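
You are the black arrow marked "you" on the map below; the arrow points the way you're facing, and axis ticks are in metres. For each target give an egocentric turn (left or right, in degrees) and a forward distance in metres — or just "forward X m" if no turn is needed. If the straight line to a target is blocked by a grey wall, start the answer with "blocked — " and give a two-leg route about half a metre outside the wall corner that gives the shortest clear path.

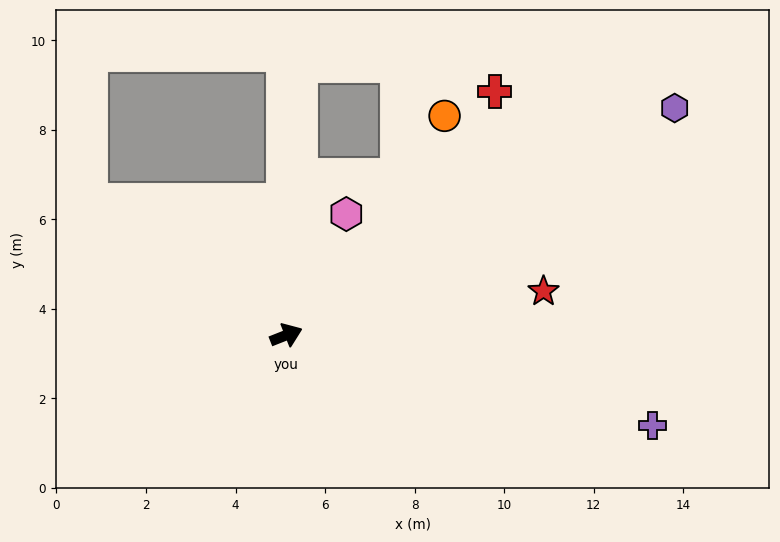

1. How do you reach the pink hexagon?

turn left 42°, forward 3.0 m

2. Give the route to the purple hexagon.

turn left 9°, forward 10.1 m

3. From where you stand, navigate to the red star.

turn right 12°, forward 5.8 m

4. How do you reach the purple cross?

turn right 35°, forward 8.4 m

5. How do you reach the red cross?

turn left 28°, forward 7.2 m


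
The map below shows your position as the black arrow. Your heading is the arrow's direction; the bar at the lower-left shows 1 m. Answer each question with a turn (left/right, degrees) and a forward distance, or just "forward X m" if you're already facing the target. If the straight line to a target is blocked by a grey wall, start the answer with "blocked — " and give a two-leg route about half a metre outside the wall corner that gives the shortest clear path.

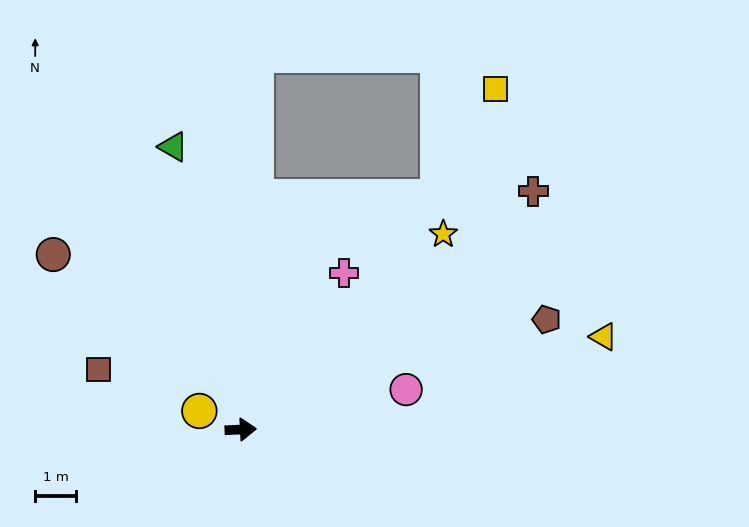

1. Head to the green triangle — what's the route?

turn left 101°, forward 7.1 m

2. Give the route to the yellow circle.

turn left 153°, forward 1.1 m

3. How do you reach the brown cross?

turn left 36°, forward 9.2 m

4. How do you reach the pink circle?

turn left 11°, forward 4.2 m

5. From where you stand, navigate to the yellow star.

turn left 41°, forward 6.9 m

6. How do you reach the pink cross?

turn left 54°, forward 4.6 m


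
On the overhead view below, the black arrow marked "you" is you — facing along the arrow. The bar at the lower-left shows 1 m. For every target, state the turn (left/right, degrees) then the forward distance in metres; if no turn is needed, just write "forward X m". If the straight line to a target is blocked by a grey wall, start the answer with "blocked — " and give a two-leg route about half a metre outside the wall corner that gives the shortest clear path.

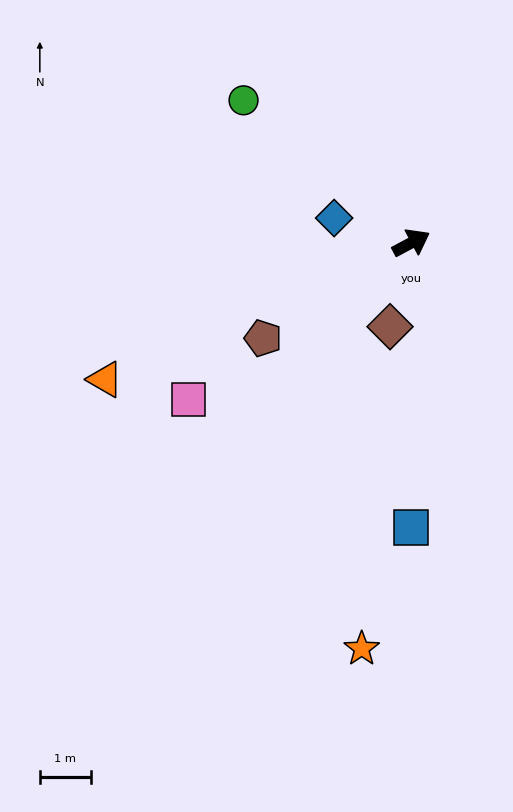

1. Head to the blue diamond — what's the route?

turn left 134°, forward 1.6 m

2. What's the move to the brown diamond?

turn right 132°, forward 1.7 m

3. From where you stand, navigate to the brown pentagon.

turn right 175°, forward 3.5 m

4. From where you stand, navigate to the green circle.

turn left 112°, forward 4.3 m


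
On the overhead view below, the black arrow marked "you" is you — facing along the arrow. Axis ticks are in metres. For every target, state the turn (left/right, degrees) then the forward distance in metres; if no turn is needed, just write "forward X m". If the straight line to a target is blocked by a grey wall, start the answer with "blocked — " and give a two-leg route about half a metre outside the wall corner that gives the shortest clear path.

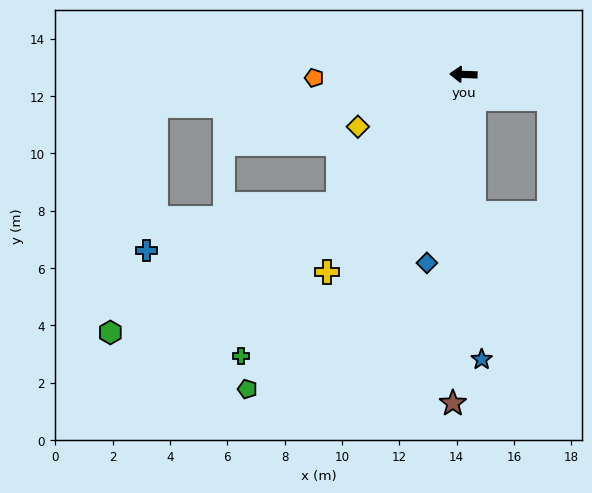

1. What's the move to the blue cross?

blocked — turn left 48°, forward 6.3 m, then turn right 32°, forward 6.9 m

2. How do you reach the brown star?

turn left 90°, forward 11.5 m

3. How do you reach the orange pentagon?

turn left 3°, forward 5.2 m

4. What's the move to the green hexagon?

blocked — turn left 48°, forward 6.3 m, then turn right 16°, forward 9.1 m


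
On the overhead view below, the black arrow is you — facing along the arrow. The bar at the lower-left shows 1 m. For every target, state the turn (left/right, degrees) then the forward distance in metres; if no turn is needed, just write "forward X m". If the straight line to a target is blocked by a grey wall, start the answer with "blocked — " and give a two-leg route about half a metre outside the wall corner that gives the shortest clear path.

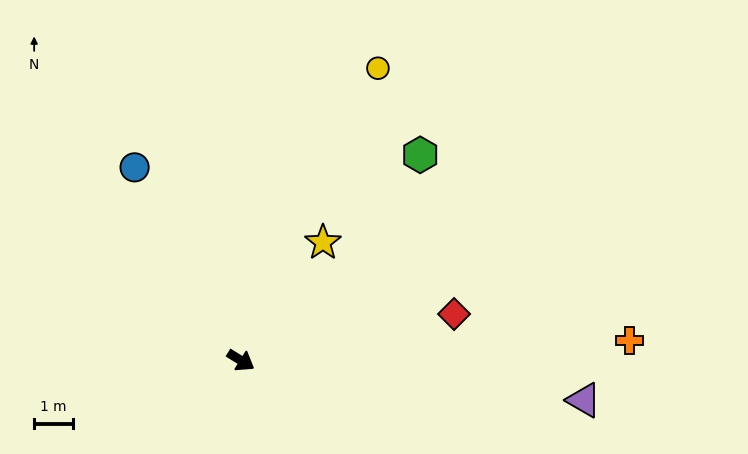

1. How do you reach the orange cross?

turn left 35°, forward 10.1 m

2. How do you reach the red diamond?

turn left 44°, forward 5.7 m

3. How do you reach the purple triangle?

turn left 25°, forward 9.0 m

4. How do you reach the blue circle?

turn left 151°, forward 5.7 m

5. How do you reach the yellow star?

turn left 87°, forward 3.7 m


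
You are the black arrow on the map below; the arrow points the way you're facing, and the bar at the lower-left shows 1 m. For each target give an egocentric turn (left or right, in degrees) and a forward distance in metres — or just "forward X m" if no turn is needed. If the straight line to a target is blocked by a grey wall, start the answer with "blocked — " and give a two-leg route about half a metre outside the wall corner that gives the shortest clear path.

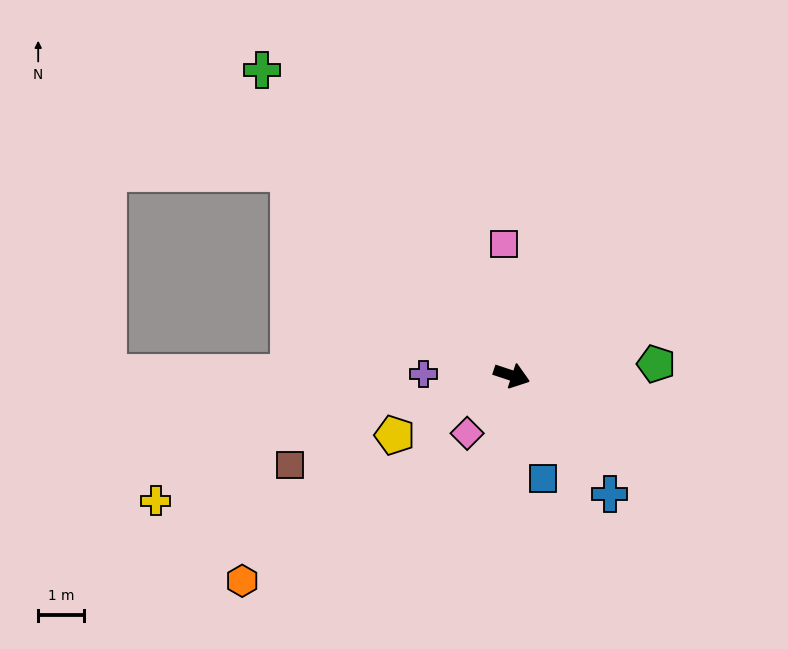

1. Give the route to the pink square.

turn left 112°, forward 2.9 m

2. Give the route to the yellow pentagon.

turn right 135°, forward 2.9 m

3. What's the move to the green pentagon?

turn left 23°, forward 3.2 m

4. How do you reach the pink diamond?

turn right 109°, forward 1.6 m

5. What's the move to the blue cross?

turn right 32°, forward 3.4 m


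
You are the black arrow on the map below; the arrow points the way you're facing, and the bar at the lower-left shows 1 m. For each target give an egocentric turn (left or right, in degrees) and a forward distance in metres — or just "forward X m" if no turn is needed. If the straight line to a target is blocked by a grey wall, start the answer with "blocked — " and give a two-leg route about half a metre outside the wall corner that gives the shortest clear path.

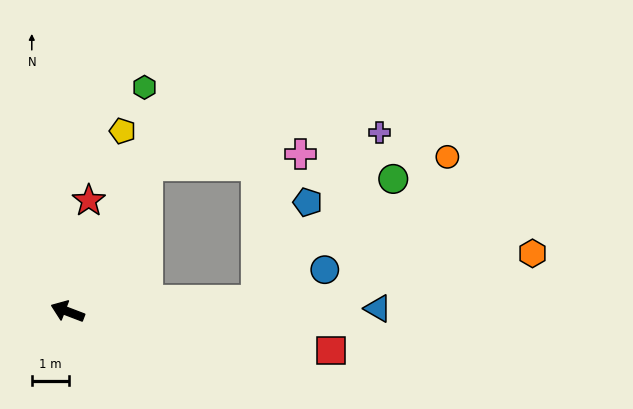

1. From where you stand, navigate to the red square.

turn right 167°, forward 7.1 m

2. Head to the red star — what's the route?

turn right 80°, forward 3.0 m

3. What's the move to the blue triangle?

turn right 158°, forward 8.3 m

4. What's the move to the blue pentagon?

blocked — turn right 156°, forward 5.0 m, then turn left 59°, forward 2.9 m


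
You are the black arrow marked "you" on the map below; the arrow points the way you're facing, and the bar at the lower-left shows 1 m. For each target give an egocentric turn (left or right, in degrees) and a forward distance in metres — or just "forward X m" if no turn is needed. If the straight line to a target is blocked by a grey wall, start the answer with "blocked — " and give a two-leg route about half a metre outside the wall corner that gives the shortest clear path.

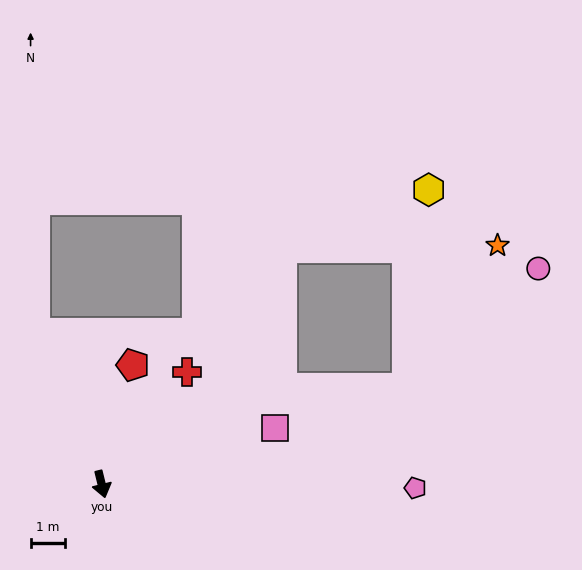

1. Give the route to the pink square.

turn left 94°, forward 5.2 m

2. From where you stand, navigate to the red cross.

turn left 129°, forward 4.1 m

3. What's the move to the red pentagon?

turn left 152°, forward 3.5 m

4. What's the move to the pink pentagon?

turn left 76°, forward 9.0 m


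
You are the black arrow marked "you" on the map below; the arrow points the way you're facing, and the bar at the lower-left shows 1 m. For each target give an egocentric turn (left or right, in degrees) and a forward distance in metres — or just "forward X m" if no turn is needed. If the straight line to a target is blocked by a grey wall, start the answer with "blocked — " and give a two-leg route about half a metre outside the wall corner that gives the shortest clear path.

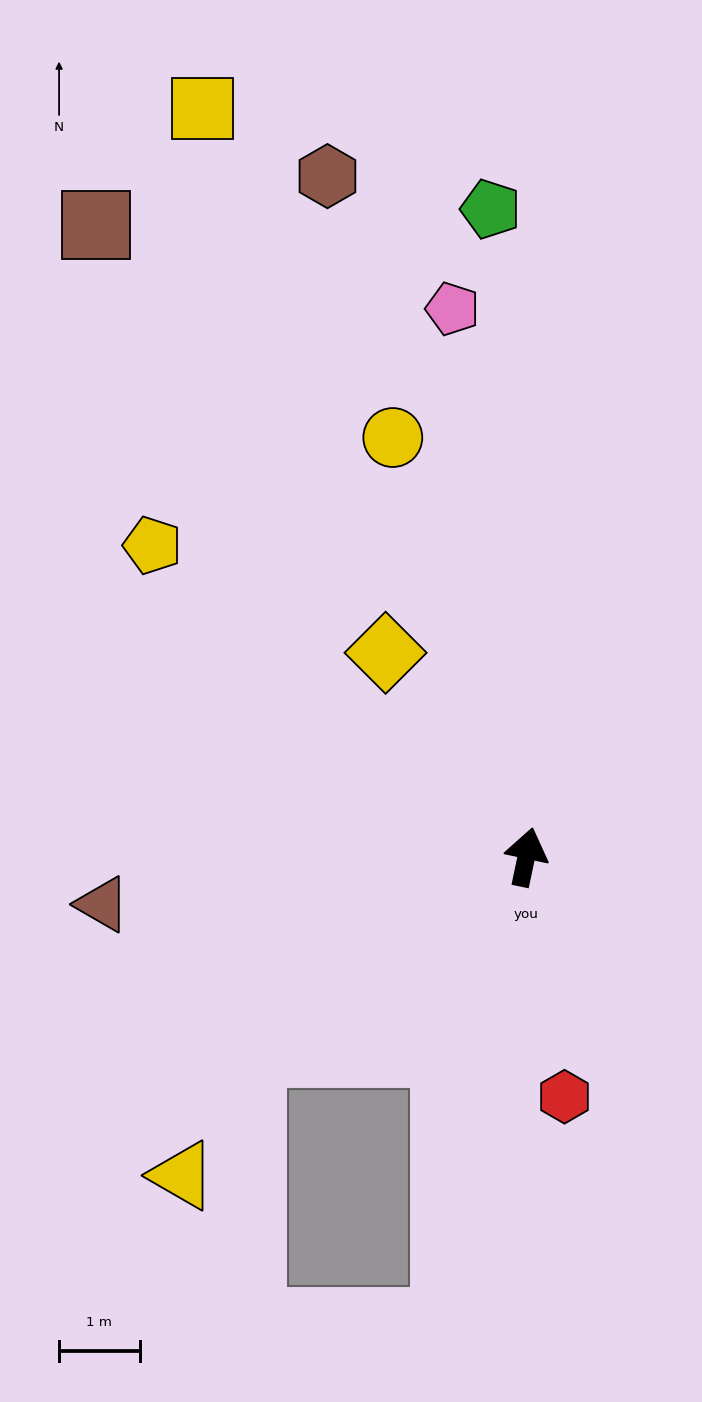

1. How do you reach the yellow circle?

turn left 30°, forward 5.5 m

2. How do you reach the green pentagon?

turn left 15°, forward 8.1 m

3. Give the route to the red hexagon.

turn right 159°, forward 3.0 m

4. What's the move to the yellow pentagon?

turn left 62°, forward 6.0 m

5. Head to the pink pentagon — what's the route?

turn left 20°, forward 6.9 m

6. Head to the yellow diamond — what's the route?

turn left 46°, forward 3.1 m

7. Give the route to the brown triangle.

turn left 108°, forward 5.3 m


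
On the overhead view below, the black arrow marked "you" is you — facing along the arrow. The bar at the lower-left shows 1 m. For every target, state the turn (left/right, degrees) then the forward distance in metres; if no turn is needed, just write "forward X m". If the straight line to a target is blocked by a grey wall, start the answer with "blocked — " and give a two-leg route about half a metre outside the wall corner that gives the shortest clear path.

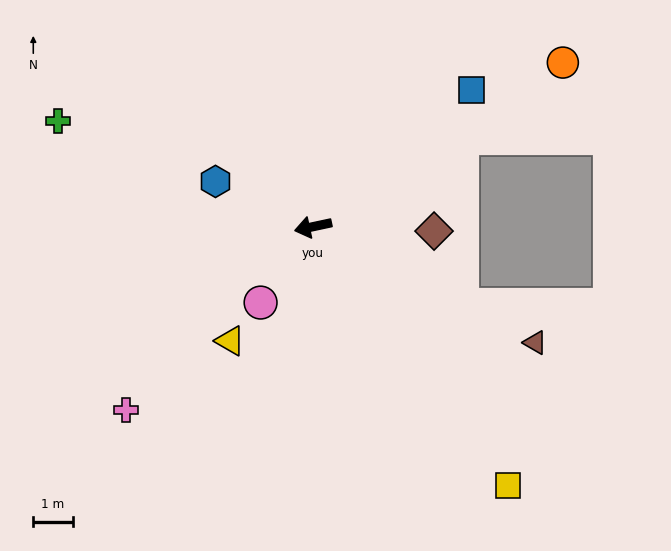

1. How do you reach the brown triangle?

turn left 140°, forward 6.3 m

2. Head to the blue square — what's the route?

turn right 151°, forward 5.3 m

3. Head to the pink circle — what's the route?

turn left 43°, forward 2.3 m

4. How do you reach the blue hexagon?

turn right 37°, forward 2.7 m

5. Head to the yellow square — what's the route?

turn left 115°, forward 8.2 m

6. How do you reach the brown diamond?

turn left 166°, forward 3.1 m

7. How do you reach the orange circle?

turn right 159°, forward 7.6 m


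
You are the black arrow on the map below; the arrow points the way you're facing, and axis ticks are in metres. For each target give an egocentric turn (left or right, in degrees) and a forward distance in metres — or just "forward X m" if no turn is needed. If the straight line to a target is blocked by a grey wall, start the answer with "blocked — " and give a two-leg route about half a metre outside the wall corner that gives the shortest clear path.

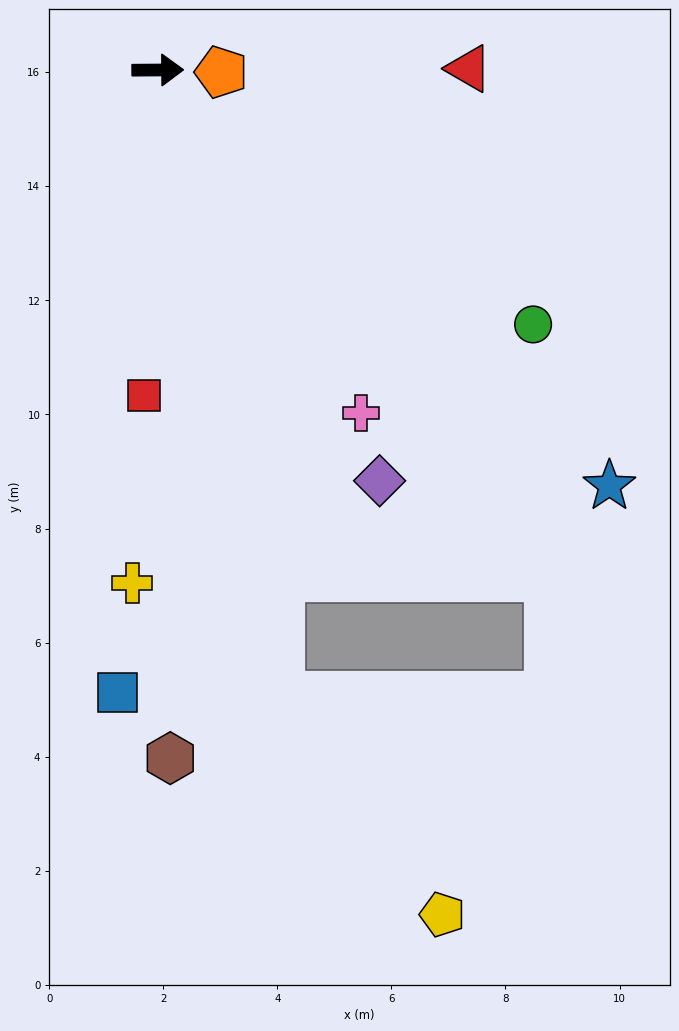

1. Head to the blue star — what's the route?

turn right 43°, forward 10.8 m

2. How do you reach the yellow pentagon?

blocked — turn right 79°, forward 11.2 m, then turn left 25°, forward 4.8 m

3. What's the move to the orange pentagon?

turn right 2°, forward 1.1 m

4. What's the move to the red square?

turn right 93°, forward 5.7 m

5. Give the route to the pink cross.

turn right 60°, forward 7.0 m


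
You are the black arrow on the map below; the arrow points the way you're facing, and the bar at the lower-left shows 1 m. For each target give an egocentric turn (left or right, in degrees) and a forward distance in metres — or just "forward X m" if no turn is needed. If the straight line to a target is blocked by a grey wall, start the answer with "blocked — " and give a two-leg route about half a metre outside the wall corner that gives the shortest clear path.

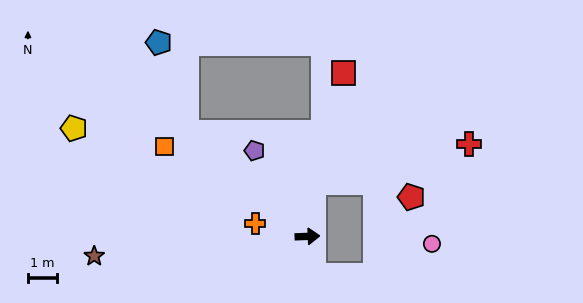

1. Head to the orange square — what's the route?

turn left 146°, forward 5.7 m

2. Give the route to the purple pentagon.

turn left 119°, forward 3.4 m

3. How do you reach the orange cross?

turn left 164°, forward 1.8 m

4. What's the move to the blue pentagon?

blocked — turn left 137°, forward 5.4 m, then turn right 32°, forward 3.2 m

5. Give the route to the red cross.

blocked — turn left 81°, forward 1.8 m, then turn right 69°, forward 5.4 m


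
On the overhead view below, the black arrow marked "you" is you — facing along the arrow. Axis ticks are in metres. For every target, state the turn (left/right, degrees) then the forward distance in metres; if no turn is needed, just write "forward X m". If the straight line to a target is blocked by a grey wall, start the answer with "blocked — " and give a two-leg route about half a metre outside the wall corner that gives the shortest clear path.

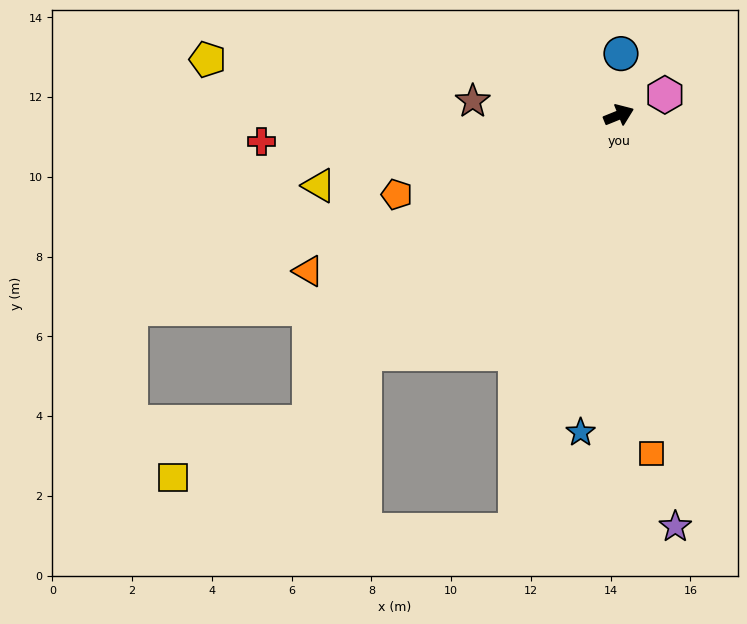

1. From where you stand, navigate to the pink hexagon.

forward 1.3 m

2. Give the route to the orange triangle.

turn right 175°, forward 8.7 m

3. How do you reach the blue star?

turn right 119°, forward 8.0 m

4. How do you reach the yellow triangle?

turn left 171°, forward 7.7 m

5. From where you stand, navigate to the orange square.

turn right 107°, forward 8.5 m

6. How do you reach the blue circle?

turn left 66°, forward 1.5 m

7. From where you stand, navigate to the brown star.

turn left 153°, forward 3.7 m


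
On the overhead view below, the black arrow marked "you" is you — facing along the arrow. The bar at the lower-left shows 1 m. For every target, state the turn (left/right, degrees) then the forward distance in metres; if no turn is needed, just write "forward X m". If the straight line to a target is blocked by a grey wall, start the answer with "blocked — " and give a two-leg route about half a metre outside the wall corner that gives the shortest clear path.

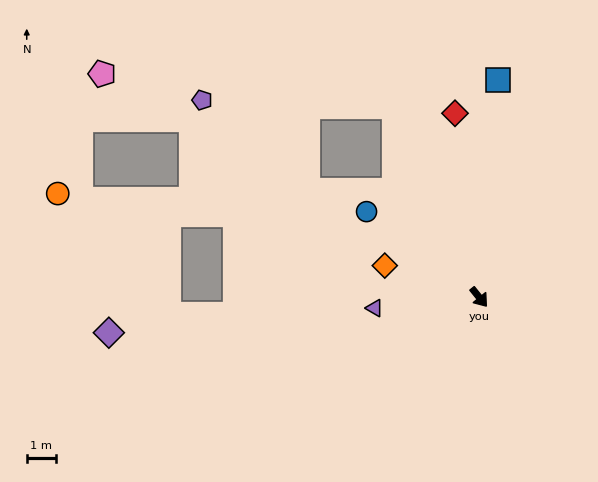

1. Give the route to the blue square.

turn left 136°, forward 7.4 m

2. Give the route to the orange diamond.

turn right 147°, forward 3.4 m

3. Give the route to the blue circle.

turn right 166°, forward 4.8 m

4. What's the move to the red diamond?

turn left 149°, forward 6.3 m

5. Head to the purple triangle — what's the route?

turn right 123°, forward 3.6 m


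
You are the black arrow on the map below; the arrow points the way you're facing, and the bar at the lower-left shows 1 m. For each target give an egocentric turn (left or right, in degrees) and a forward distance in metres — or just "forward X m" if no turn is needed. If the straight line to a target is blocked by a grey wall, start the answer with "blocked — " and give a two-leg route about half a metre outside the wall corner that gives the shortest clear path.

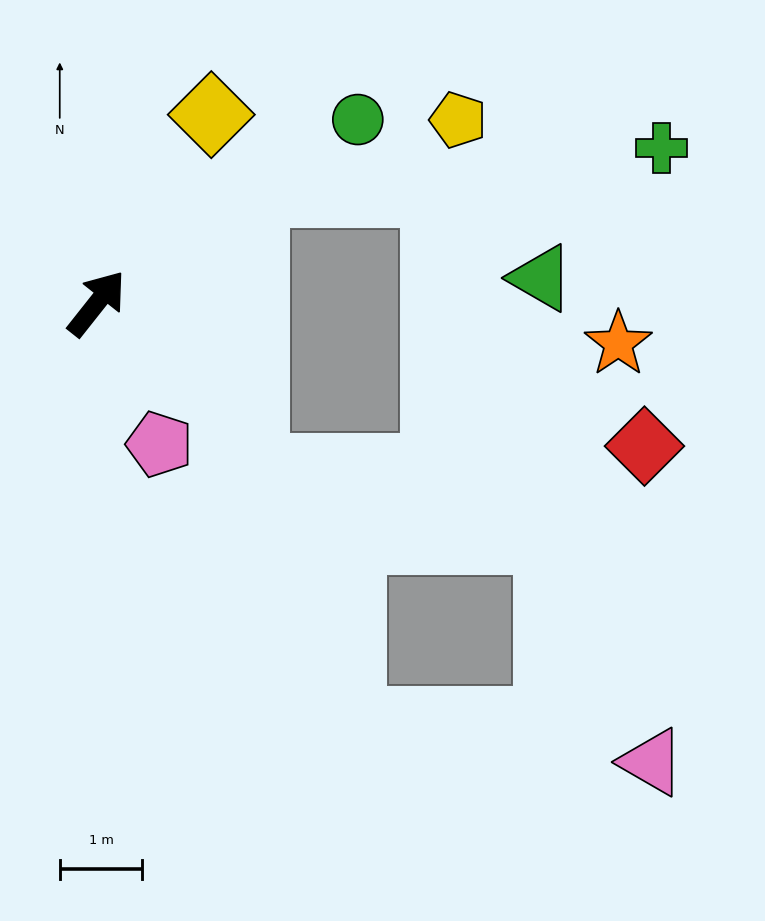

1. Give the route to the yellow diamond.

turn left 7°, forward 2.7 m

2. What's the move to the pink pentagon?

turn right 118°, forward 1.9 m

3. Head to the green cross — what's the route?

blocked — turn right 16°, forward 2.3 m, then turn right 29°, forward 5.0 m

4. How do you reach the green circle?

turn right 16°, forward 3.9 m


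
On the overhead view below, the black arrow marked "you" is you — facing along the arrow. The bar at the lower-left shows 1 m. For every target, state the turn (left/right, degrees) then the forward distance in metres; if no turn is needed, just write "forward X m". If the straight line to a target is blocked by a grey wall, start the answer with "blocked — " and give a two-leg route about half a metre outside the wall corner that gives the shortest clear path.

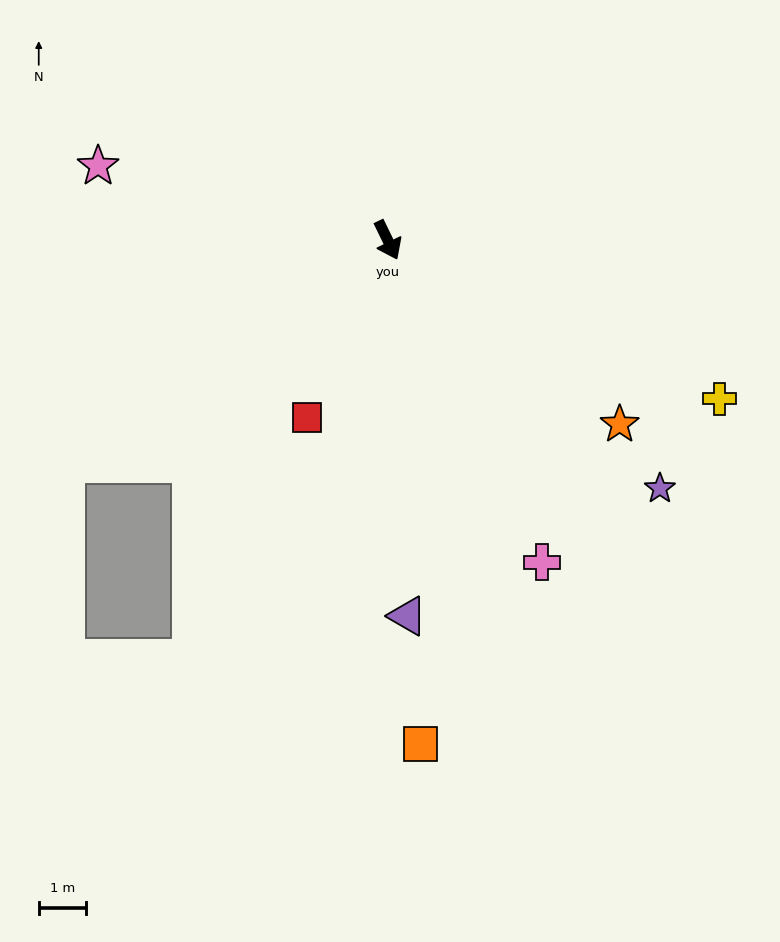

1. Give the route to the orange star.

turn left 26°, forward 6.3 m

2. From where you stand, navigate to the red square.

turn right 50°, forward 4.1 m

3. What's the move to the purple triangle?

turn right 23°, forward 8.0 m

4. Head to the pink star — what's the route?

turn right 130°, forward 6.3 m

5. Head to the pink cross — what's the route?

forward 7.6 m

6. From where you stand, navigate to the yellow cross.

turn left 39°, forward 7.8 m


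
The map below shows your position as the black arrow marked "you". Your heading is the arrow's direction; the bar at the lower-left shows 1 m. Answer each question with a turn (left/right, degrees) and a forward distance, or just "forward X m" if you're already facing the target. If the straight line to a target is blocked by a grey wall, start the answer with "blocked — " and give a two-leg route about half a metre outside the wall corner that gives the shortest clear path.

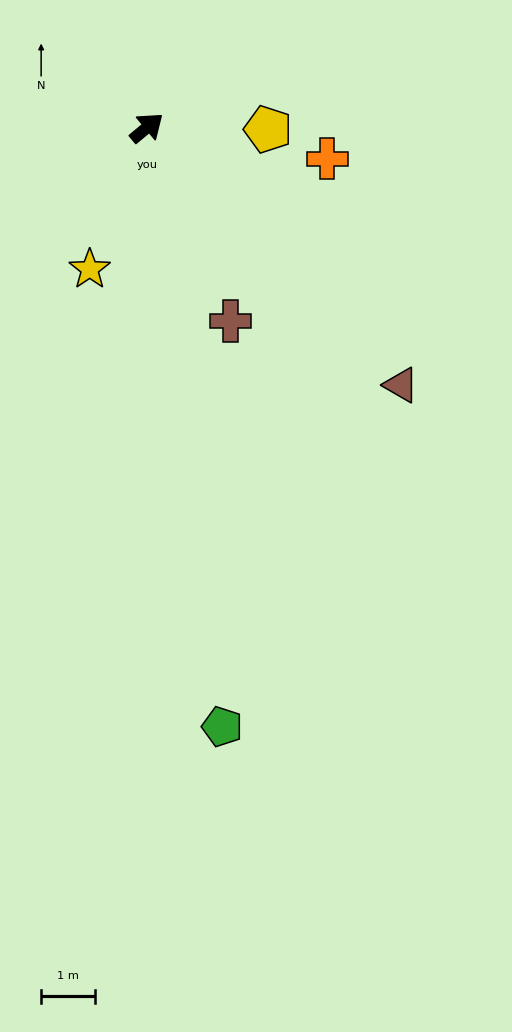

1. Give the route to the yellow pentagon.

turn right 41°, forward 2.3 m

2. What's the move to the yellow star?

turn right 152°, forward 2.9 m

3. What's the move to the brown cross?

turn right 106°, forward 3.9 m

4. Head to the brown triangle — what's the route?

turn right 85°, forward 6.8 m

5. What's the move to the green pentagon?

turn right 123°, forward 11.3 m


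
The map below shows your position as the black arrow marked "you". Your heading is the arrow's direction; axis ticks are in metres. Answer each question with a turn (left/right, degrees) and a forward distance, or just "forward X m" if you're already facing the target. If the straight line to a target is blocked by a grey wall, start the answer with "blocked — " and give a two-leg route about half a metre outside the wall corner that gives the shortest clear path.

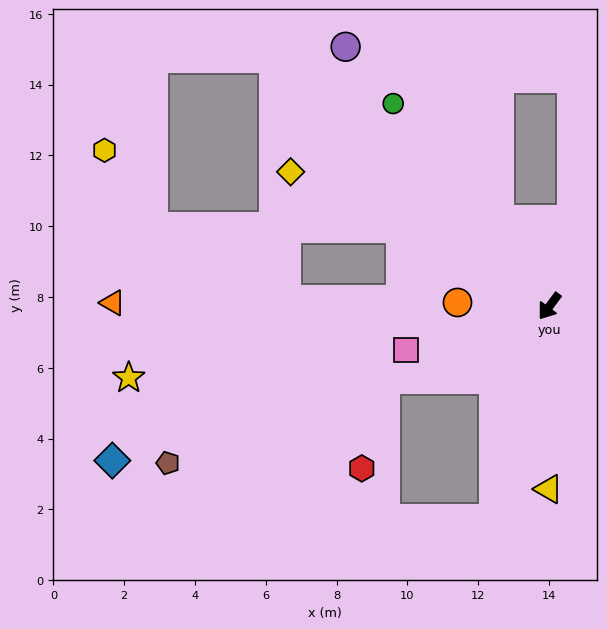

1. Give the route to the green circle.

turn right 106°, forward 7.2 m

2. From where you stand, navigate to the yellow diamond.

turn right 81°, forward 8.2 m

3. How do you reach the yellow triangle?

turn left 36°, forward 5.2 m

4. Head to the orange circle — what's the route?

turn right 56°, forward 2.6 m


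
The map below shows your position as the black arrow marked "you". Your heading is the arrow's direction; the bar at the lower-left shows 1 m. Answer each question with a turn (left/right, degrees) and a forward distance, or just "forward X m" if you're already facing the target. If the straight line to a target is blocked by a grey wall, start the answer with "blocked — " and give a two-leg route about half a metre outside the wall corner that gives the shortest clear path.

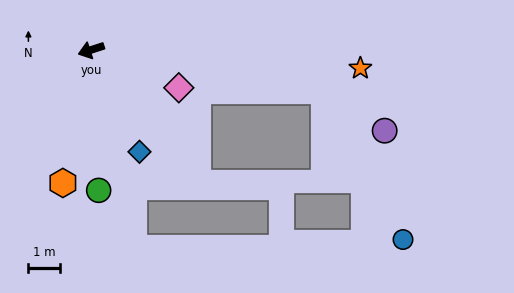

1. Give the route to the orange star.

turn left 158°, forward 8.5 m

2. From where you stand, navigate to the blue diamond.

turn left 97°, forward 3.5 m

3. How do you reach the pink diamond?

turn left 139°, forward 3.0 m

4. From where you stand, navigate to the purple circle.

blocked — turn left 152°, forward 7.4 m, then turn right 23°, forward 2.3 m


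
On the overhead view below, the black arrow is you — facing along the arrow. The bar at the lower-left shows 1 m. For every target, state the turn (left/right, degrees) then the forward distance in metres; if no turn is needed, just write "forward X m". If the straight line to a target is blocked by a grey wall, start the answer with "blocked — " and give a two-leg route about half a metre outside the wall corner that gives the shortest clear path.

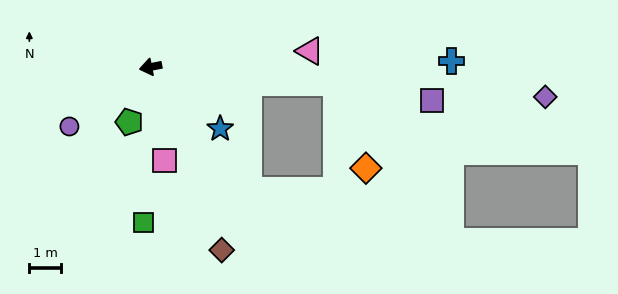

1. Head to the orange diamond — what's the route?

blocked — turn left 164°, forward 5.9 m, then turn right 66°, forward 2.9 m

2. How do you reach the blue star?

turn left 127°, forward 2.9 m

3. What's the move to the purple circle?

turn left 25°, forward 3.2 m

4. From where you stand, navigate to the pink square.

turn left 87°, forward 3.0 m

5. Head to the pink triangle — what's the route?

turn left 175°, forward 5.1 m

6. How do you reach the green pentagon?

turn left 58°, forward 1.9 m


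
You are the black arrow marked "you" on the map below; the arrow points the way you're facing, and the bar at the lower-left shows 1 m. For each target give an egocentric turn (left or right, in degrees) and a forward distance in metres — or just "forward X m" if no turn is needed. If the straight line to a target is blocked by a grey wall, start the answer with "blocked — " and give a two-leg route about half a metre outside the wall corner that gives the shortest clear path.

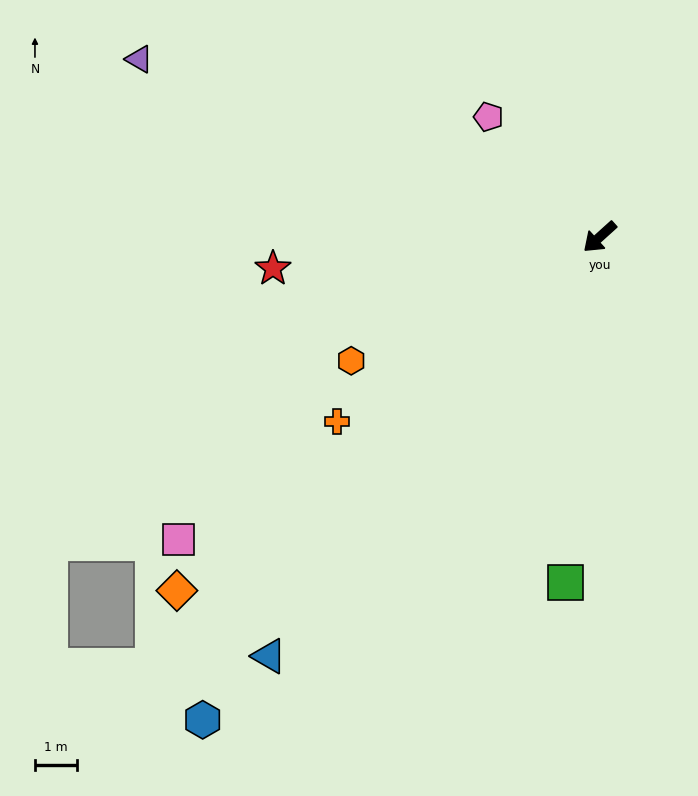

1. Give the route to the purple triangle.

turn right 63°, forward 11.8 m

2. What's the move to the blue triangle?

turn left 10°, forward 12.7 m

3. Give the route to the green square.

turn left 42°, forward 8.3 m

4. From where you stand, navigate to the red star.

turn right 37°, forward 7.8 m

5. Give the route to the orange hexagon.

turn right 16°, forward 6.6 m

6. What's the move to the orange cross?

turn right 7°, forward 7.6 m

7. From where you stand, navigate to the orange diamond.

turn right 2°, forward 13.1 m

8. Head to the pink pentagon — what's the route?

turn right 89°, forward 3.9 m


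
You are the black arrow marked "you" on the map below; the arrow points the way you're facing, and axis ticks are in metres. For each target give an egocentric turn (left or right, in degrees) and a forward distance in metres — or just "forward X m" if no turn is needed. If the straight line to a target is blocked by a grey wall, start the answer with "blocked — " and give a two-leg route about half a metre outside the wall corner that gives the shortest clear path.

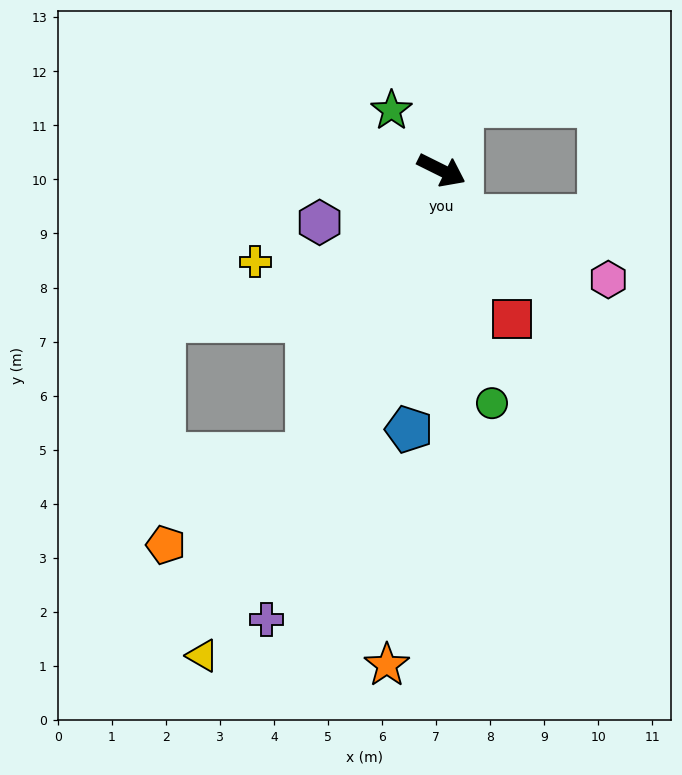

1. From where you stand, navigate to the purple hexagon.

turn right 130°, forward 2.5 m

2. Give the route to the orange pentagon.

blocked — turn right 89°, forward 5.8 m, then turn right 33°, forward 3.1 m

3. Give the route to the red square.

turn right 38°, forward 3.0 m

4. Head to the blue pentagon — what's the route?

turn right 71°, forward 4.8 m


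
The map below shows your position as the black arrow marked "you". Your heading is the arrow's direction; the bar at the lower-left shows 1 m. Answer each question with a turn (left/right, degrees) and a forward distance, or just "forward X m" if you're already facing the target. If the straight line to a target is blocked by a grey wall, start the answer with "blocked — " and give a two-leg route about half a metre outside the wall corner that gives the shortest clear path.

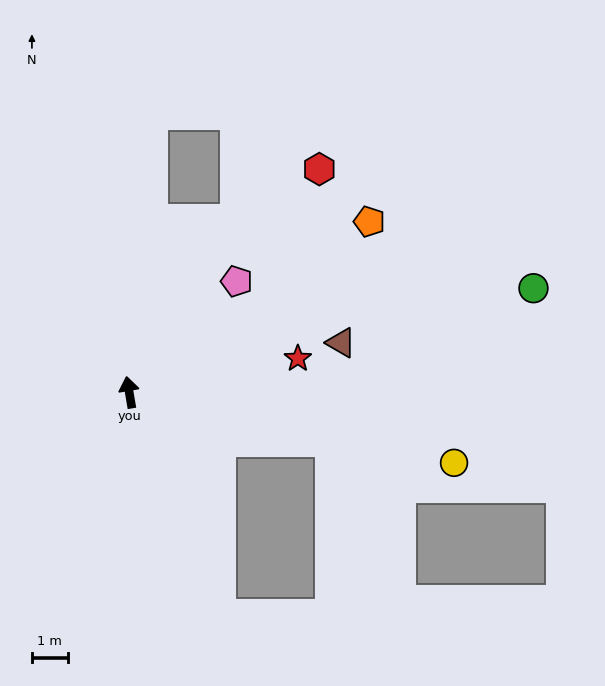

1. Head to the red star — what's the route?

turn right 88°, forward 4.8 m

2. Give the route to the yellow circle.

turn right 112°, forward 9.2 m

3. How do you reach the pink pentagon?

turn right 54°, forward 4.3 m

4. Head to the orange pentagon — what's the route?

turn right 64°, forward 8.2 m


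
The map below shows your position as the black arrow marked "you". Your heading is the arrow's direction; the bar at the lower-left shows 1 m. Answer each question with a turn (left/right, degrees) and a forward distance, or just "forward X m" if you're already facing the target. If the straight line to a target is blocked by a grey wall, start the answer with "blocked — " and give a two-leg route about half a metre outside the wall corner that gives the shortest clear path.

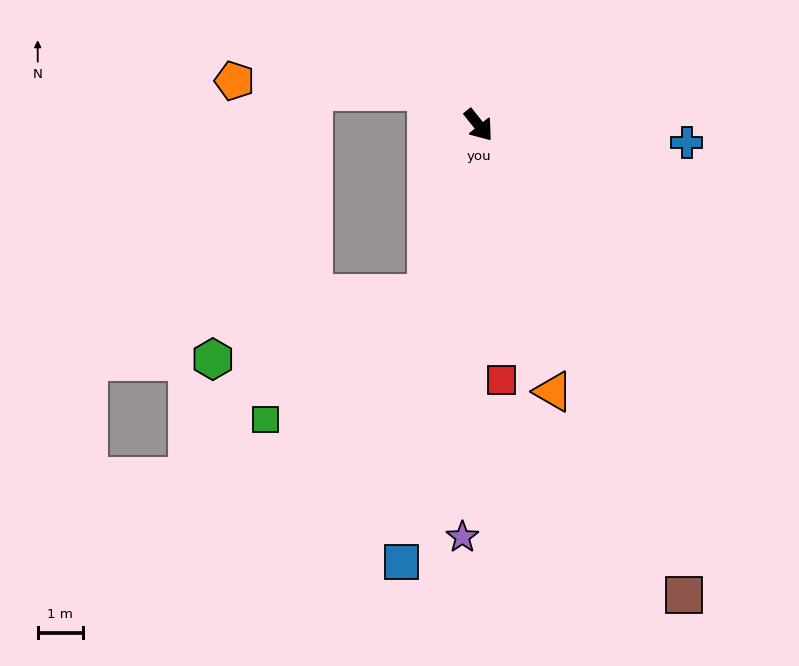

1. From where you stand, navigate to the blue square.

turn right 49°, forward 9.8 m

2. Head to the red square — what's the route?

turn right 34°, forward 5.7 m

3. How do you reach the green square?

blocked — turn right 56°, forward 3.9 m, then turn right 35°, forward 4.5 m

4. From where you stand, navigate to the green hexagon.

blocked — turn right 56°, forward 3.9 m, then turn right 55°, forward 5.0 m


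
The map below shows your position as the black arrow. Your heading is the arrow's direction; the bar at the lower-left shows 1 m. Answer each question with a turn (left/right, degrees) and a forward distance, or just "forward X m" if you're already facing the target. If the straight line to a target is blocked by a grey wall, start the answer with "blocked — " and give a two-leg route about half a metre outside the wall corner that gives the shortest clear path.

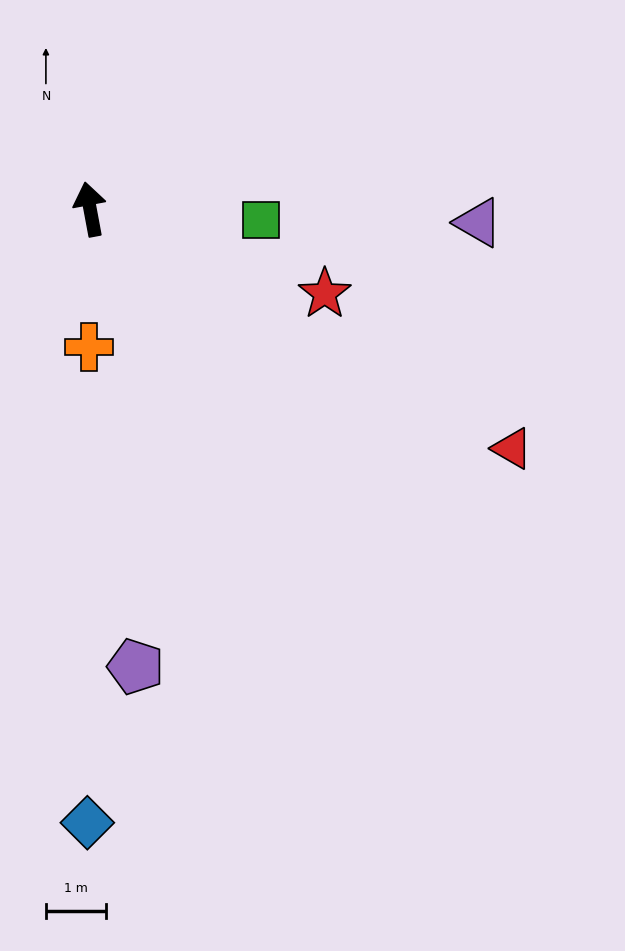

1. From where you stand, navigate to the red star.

turn right 120°, forward 4.2 m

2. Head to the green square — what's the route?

turn right 104°, forward 2.9 m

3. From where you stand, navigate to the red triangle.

turn right 130°, forward 8.1 m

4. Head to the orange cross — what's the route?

turn left 169°, forward 2.3 m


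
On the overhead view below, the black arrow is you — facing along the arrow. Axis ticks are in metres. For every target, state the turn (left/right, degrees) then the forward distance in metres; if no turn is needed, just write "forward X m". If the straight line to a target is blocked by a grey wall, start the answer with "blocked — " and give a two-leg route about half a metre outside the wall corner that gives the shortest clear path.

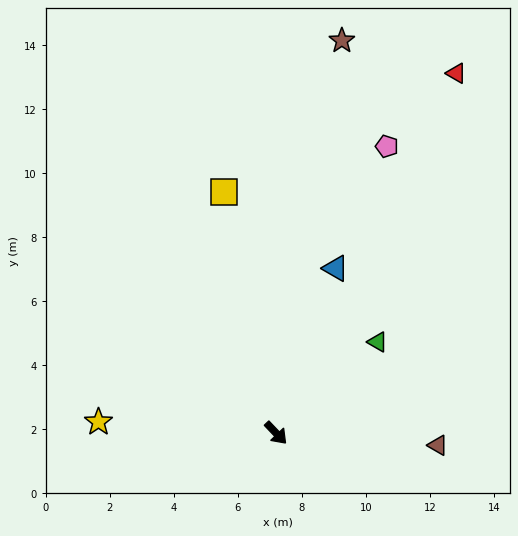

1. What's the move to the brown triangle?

turn left 42°, forward 5.1 m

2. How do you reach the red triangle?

turn left 110°, forward 12.6 m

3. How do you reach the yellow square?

turn left 149°, forward 7.7 m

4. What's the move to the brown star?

turn left 127°, forward 12.4 m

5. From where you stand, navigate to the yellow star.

turn right 137°, forward 5.6 m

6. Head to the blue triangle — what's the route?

turn left 117°, forward 5.5 m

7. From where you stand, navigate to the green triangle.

turn left 88°, forward 4.3 m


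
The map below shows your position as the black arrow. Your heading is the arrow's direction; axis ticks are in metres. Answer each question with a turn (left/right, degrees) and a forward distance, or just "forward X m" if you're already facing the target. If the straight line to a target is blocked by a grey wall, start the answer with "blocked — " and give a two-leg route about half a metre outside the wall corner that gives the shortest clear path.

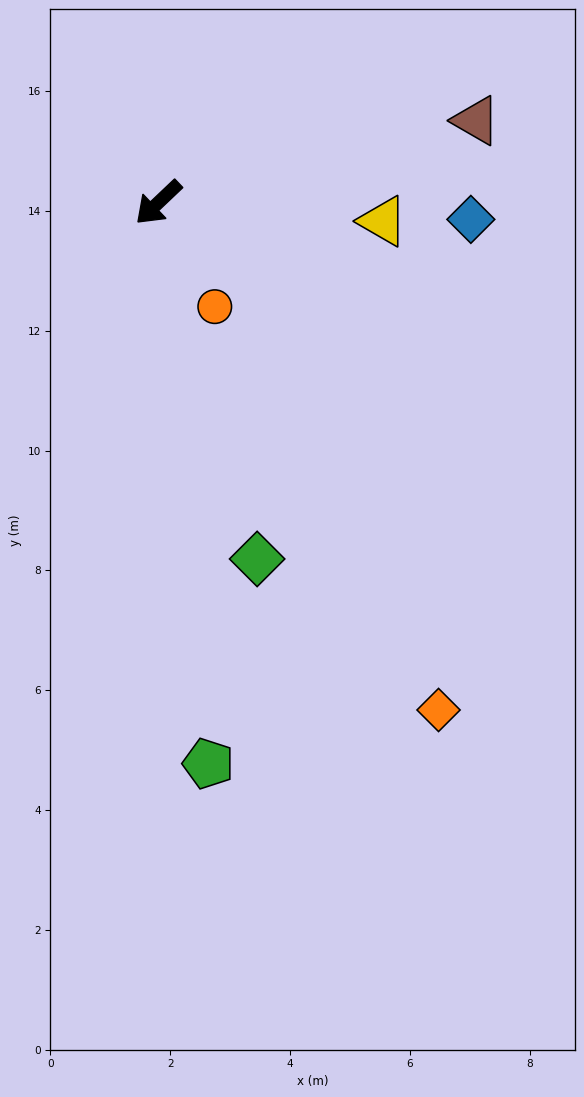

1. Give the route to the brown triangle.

turn left 151°, forward 5.5 m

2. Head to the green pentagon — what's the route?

turn left 52°, forward 9.4 m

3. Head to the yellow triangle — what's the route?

turn left 132°, forward 3.8 m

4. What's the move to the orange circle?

turn left 75°, forward 2.0 m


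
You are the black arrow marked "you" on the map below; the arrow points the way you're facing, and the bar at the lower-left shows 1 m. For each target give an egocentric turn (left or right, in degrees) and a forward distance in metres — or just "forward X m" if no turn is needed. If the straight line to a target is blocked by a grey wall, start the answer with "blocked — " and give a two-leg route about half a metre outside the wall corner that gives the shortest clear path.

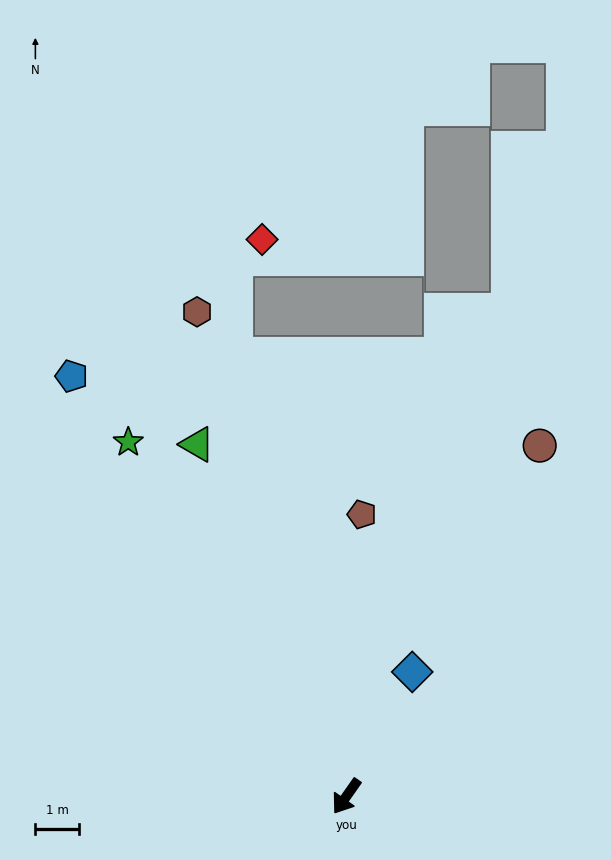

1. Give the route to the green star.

turn right 113°, forward 9.6 m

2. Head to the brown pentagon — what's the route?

turn right 148°, forward 6.5 m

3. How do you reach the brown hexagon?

turn right 128°, forward 11.7 m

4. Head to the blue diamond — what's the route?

turn right 173°, forward 3.3 m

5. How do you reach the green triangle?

turn right 122°, forward 8.9 m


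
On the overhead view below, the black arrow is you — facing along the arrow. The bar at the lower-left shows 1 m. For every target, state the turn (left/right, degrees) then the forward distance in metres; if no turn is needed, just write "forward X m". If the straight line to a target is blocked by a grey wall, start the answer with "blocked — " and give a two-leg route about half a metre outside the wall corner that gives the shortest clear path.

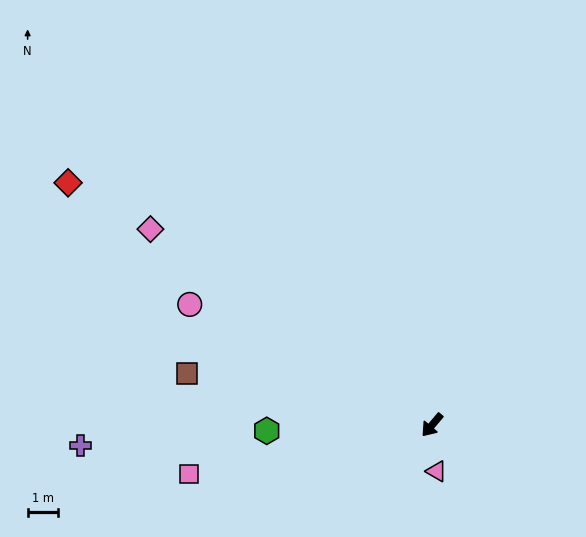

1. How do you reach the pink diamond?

turn right 85°, forward 11.2 m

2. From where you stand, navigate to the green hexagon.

turn right 48°, forward 5.4 m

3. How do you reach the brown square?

turn right 62°, forward 8.2 m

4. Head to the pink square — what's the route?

turn right 38°, forward 8.1 m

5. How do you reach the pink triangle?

turn left 46°, forward 1.5 m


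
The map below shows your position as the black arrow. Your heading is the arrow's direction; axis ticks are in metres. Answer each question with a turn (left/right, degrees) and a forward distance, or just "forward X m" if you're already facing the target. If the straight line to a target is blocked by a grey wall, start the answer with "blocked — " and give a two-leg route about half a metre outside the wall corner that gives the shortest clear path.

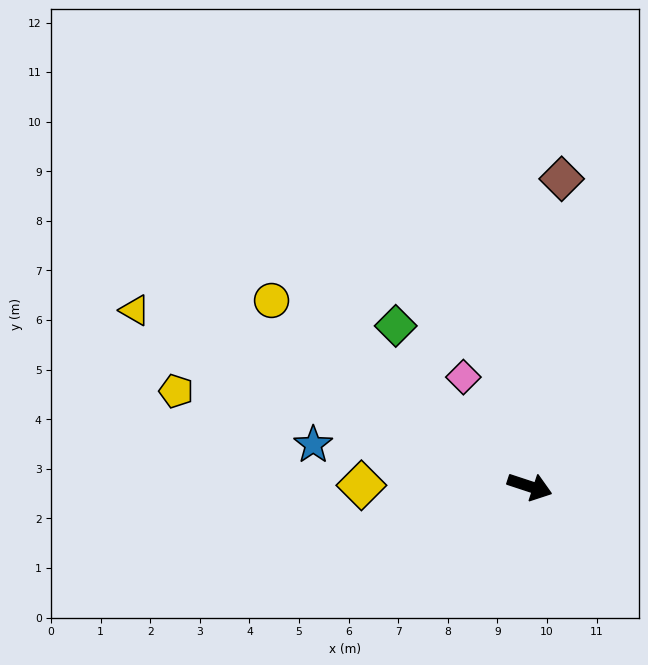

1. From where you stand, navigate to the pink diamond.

turn left 139°, forward 2.6 m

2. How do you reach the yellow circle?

turn left 162°, forward 6.4 m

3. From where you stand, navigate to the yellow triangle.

turn left 174°, forward 8.7 m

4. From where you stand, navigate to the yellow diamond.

turn right 162°, forward 3.4 m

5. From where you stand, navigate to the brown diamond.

turn left 102°, forward 6.2 m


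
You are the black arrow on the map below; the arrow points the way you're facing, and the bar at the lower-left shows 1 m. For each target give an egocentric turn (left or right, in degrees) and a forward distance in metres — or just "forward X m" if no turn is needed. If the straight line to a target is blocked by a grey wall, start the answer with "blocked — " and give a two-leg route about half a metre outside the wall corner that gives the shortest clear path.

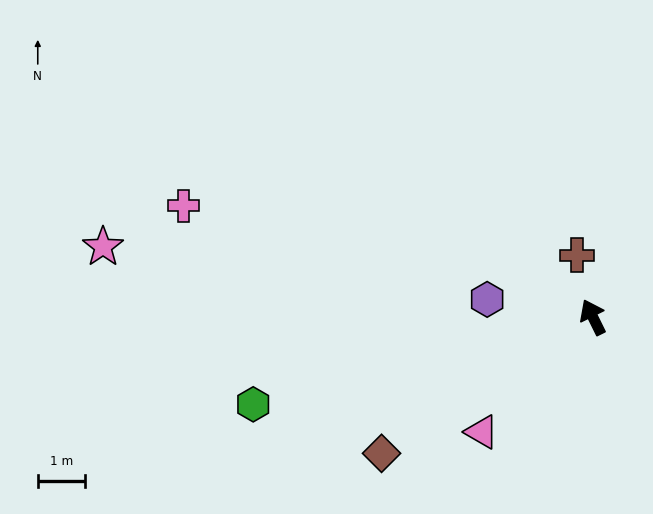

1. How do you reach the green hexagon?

turn left 78°, forward 7.5 m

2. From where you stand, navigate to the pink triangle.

turn left 110°, forward 3.4 m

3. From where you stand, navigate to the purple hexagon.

turn left 54°, forward 2.3 m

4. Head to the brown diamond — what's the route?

turn left 97°, forward 5.4 m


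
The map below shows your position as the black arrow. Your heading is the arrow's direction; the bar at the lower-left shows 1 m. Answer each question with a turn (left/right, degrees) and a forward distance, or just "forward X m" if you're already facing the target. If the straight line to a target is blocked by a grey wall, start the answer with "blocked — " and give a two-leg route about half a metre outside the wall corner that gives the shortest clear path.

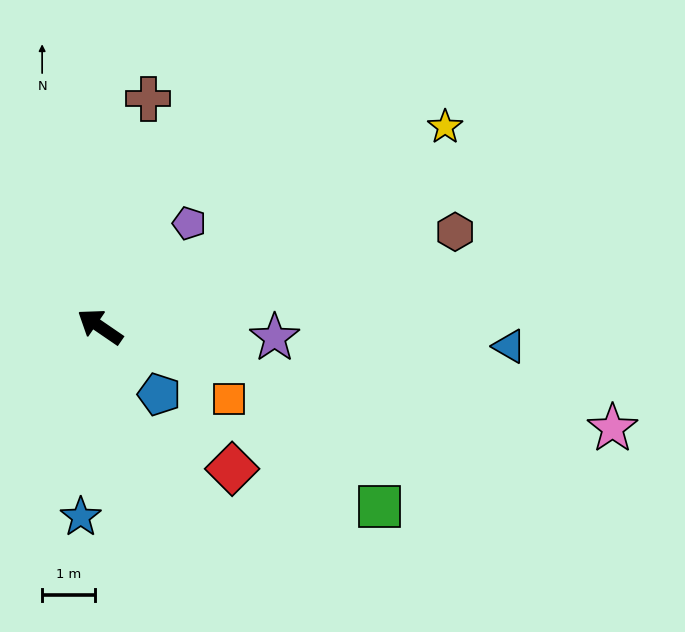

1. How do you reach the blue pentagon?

turn left 166°, forward 1.7 m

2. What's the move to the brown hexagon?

turn right 131°, forward 6.9 m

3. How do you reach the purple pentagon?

turn right 96°, forward 2.6 m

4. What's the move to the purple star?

turn right 149°, forward 3.3 m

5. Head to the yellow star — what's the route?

turn right 116°, forward 7.5 m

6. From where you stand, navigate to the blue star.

turn left 119°, forward 3.6 m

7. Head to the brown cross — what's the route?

turn right 68°, forward 4.4 m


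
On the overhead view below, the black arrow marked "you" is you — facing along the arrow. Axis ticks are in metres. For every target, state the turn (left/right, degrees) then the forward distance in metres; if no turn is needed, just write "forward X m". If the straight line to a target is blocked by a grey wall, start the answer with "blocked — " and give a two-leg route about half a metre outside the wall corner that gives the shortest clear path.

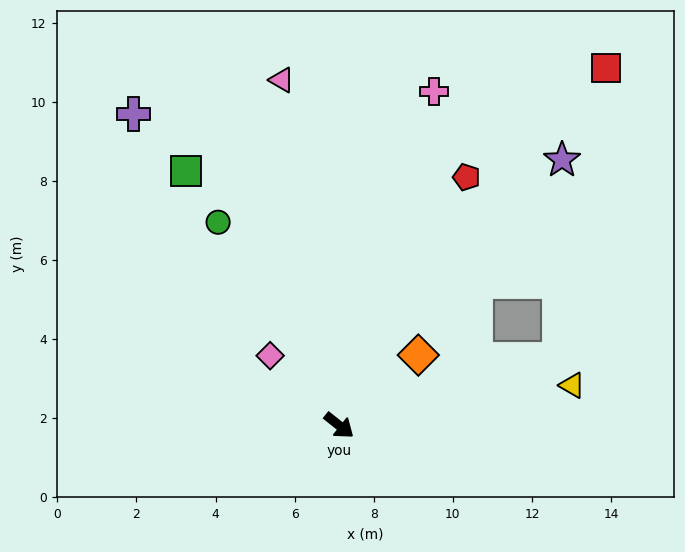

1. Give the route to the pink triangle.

turn left 138°, forward 8.9 m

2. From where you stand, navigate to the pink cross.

turn left 113°, forward 8.8 m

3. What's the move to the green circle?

turn left 159°, forward 6.0 m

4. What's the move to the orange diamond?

turn left 80°, forward 2.7 m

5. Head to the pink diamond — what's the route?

turn left 173°, forward 2.5 m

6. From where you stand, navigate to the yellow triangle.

turn left 48°, forward 6.0 m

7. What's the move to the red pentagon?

turn left 101°, forward 7.1 m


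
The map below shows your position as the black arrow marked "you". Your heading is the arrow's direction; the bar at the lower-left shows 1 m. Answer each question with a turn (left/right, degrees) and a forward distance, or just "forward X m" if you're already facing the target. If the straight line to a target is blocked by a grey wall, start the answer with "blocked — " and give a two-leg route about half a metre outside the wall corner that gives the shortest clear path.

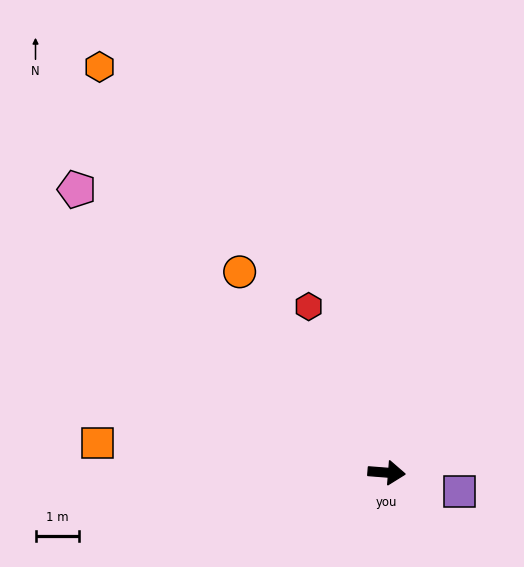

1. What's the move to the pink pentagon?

turn left 142°, forward 9.6 m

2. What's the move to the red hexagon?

turn left 120°, forward 4.2 m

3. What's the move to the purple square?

turn right 10°, forward 1.7 m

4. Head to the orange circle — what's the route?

turn left 131°, forward 5.7 m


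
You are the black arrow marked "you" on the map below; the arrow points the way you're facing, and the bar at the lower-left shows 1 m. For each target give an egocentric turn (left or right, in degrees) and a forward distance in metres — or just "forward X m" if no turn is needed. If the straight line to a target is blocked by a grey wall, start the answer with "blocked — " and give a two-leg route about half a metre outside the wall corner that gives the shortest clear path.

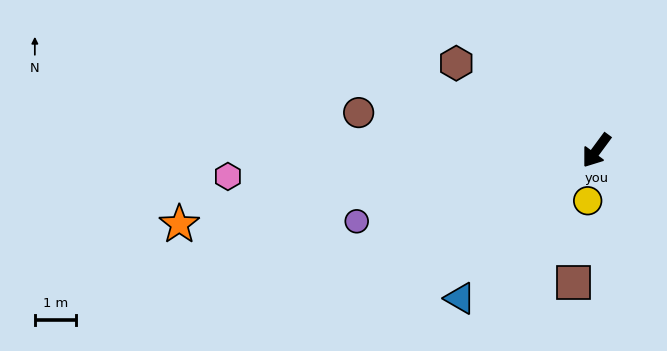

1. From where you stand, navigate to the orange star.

turn right 44°, forward 10.4 m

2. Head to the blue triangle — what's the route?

turn right 6°, forward 4.9 m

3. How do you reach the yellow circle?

turn left 27°, forward 1.3 m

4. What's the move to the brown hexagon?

turn right 85°, forward 4.0 m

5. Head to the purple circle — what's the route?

turn right 37°, forward 6.1 m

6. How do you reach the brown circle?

turn right 63°, forward 5.9 m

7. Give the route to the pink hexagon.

turn right 50°, forward 9.1 m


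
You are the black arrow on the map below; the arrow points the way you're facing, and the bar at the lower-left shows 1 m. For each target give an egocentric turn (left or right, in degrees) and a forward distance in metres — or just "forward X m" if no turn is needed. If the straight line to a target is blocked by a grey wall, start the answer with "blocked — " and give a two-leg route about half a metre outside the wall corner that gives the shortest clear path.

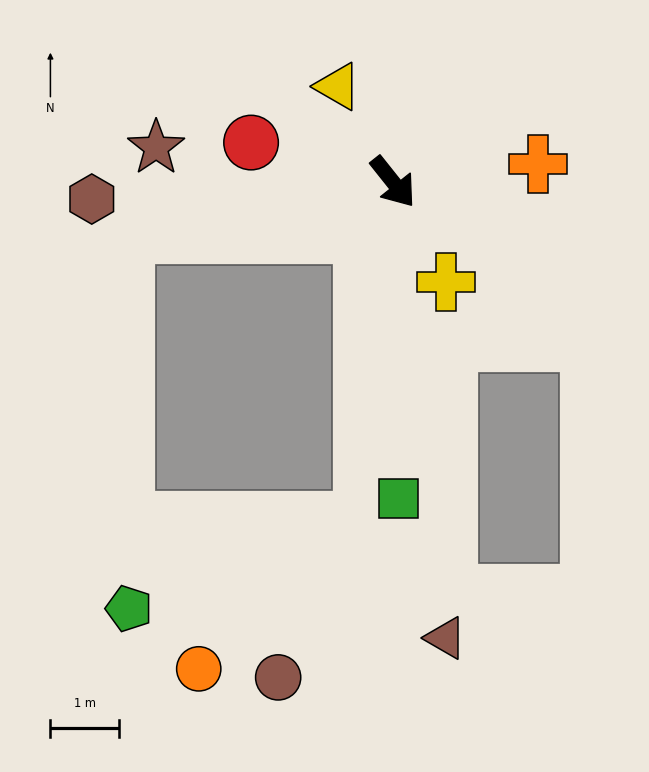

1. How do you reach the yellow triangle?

turn left 172°, forward 1.6 m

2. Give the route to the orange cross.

turn left 59°, forward 2.1 m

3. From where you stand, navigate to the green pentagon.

blocked — turn right 118°, forward 4.0 m, then turn left 80°, forward 5.4 m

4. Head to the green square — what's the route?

turn right 38°, forward 4.6 m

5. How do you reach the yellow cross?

turn right 11°, forward 1.6 m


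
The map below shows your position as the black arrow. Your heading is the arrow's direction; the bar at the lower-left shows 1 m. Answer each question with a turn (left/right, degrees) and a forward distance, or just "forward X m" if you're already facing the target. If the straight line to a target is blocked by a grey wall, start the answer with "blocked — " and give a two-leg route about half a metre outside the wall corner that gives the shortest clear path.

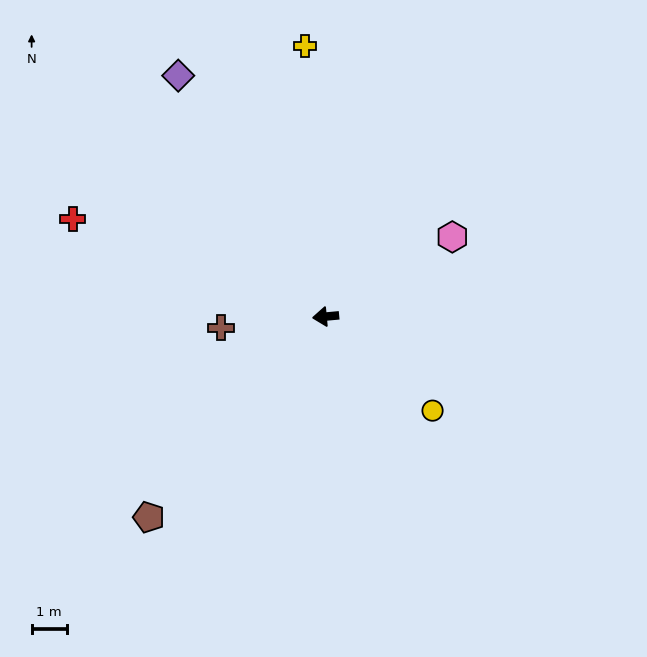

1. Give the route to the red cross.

turn right 26°, forward 7.7 m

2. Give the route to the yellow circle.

turn left 133°, forward 4.1 m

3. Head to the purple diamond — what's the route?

turn right 64°, forward 8.1 m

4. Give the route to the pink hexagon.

turn right 153°, forward 4.3 m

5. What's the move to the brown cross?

forward 3.0 m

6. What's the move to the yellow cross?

turn right 91°, forward 7.8 m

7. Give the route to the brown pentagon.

turn left 43°, forward 7.6 m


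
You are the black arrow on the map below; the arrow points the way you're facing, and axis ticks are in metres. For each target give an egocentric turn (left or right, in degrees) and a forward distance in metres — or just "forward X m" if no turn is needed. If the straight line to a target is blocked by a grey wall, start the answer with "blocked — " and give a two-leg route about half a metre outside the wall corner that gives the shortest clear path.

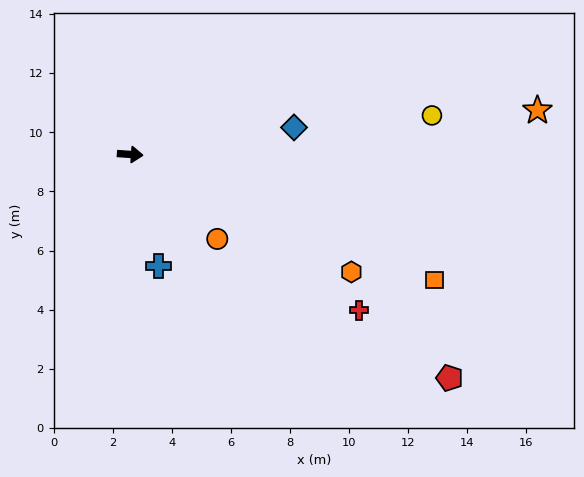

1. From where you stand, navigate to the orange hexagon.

turn right 24°, forward 8.5 m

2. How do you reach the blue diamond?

turn left 13°, forward 5.6 m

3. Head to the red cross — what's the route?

turn right 30°, forward 9.4 m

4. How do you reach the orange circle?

turn right 40°, forward 4.1 m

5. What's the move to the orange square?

turn right 19°, forward 11.1 m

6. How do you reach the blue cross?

turn right 72°, forward 3.9 m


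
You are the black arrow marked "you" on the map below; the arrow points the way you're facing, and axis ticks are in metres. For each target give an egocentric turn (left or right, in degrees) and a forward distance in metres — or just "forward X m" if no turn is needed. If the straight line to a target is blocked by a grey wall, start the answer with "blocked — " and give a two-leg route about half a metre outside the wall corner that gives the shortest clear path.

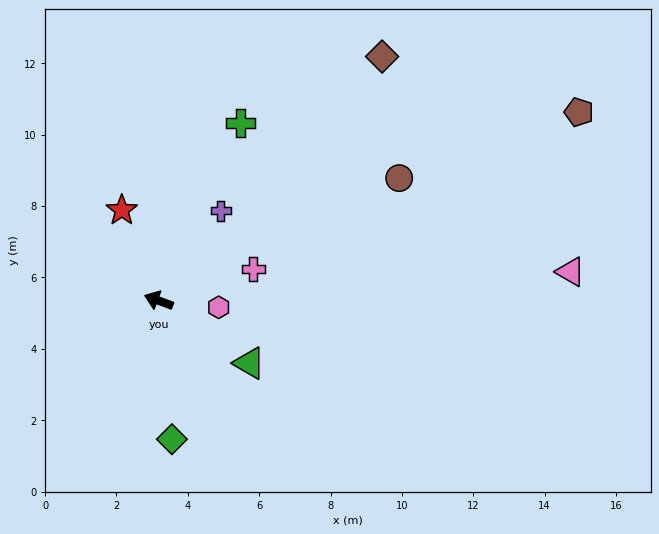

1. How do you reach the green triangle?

turn left 166°, forward 3.1 m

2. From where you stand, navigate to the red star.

turn right 47°, forward 2.7 m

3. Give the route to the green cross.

turn right 94°, forward 5.5 m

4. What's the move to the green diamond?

turn left 116°, forward 3.9 m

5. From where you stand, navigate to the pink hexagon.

turn right 166°, forward 1.7 m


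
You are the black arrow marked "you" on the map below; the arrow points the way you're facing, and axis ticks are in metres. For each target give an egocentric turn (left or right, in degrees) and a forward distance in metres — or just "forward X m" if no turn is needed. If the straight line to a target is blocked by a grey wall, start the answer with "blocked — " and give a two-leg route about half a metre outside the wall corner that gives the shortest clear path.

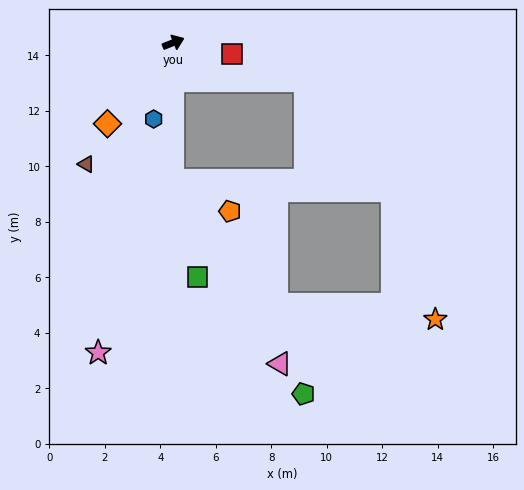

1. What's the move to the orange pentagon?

blocked — turn right 112°, forward 5.0 m, then turn left 62°, forward 2.3 m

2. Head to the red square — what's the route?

turn right 32°, forward 2.2 m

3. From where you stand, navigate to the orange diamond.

turn right 151°, forward 3.8 m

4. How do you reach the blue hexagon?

turn right 126°, forward 2.8 m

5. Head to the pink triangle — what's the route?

blocked — turn right 112°, forward 5.0 m, then turn left 31°, forward 7.7 m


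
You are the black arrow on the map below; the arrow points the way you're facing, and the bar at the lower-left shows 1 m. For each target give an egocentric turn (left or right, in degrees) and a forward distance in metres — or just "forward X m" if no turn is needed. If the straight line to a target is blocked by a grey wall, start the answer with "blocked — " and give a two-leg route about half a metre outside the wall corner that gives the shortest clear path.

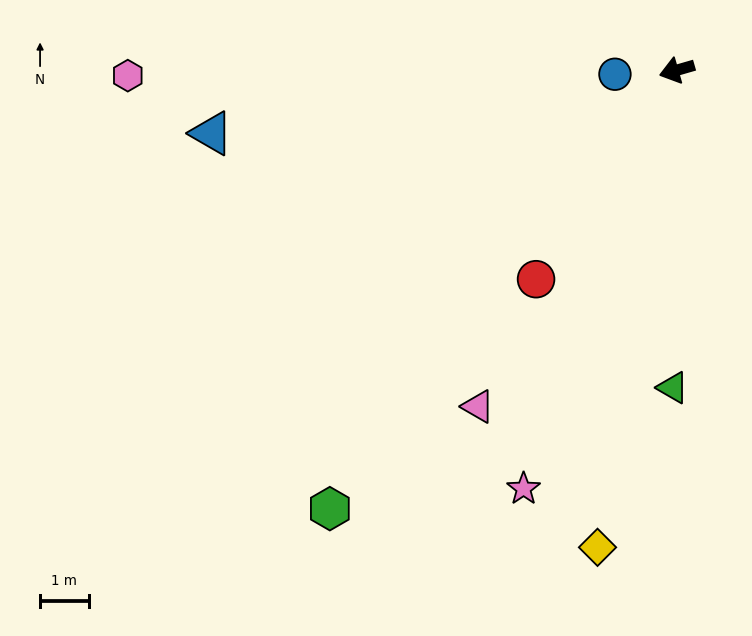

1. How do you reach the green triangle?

turn left 73°, forward 6.5 m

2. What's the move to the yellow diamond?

turn left 64°, forward 9.9 m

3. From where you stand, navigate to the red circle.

turn left 40°, forward 5.2 m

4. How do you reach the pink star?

turn left 54°, forward 9.1 m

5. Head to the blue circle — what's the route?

turn right 12°, forward 1.3 m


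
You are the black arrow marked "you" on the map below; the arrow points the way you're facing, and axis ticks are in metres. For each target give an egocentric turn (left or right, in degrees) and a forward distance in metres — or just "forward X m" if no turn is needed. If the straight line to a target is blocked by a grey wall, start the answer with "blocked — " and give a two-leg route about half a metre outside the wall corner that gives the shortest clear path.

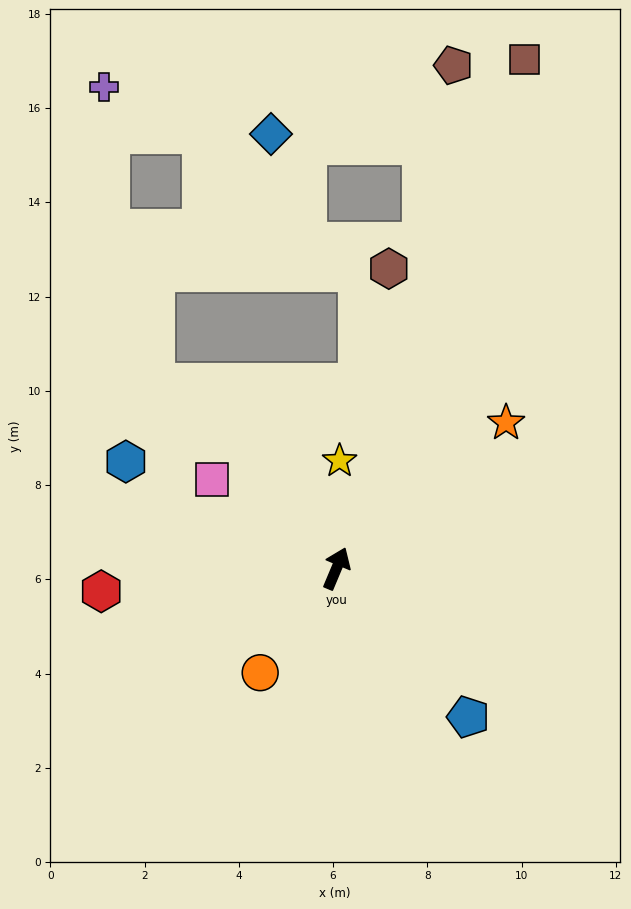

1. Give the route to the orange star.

turn right 27°, forward 4.7 m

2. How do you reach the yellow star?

turn left 21°, forward 2.3 m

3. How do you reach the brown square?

turn left 3°, forward 11.5 m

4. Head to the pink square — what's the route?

turn left 77°, forward 3.2 m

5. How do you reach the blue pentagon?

turn right 116°, forward 4.2 m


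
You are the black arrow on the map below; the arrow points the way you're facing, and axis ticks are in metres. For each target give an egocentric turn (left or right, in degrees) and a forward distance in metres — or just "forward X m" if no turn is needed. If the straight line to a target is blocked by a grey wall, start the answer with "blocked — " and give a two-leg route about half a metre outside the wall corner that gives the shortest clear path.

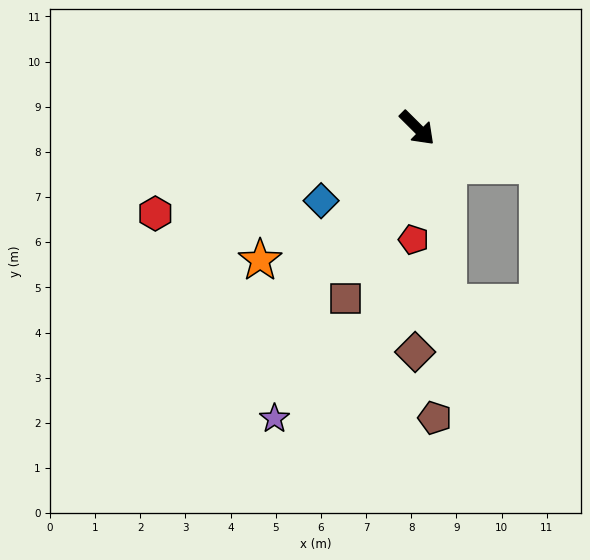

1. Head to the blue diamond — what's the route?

turn right 98°, forward 2.7 m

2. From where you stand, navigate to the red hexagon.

turn right 117°, forward 6.1 m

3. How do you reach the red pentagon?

turn right 47°, forward 2.5 m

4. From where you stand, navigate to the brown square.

turn right 68°, forward 4.1 m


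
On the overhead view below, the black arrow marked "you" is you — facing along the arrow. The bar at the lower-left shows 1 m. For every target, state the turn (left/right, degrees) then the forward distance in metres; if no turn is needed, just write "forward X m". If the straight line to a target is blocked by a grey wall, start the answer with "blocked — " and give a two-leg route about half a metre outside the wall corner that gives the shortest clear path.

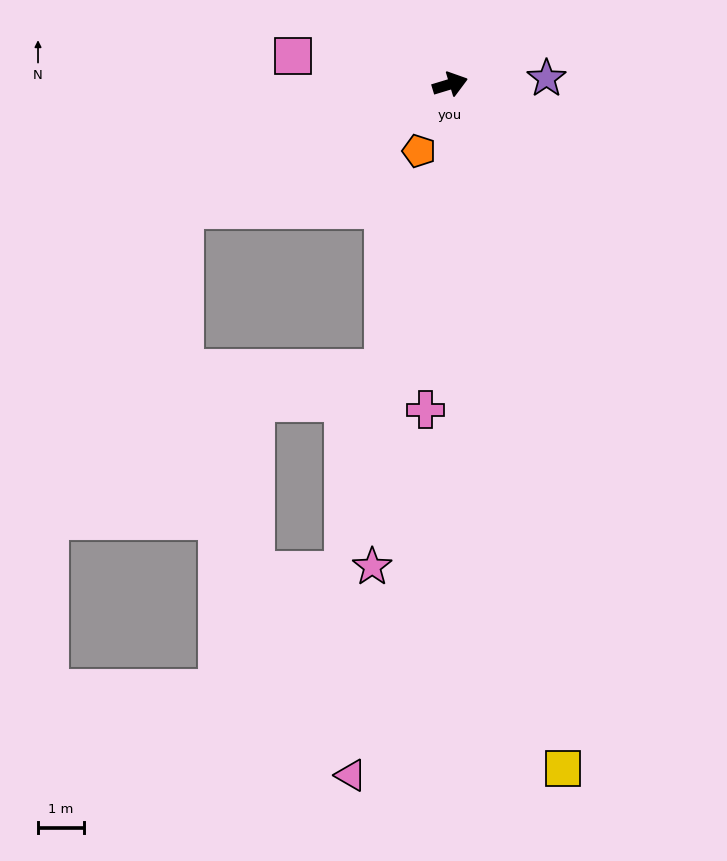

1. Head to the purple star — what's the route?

turn right 13°, forward 2.1 m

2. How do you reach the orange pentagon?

turn right 132°, forward 1.6 m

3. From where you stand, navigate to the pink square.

turn left 153°, forward 3.5 m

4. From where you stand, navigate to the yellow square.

turn right 97°, forward 15.1 m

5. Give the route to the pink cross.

turn right 111°, forward 7.1 m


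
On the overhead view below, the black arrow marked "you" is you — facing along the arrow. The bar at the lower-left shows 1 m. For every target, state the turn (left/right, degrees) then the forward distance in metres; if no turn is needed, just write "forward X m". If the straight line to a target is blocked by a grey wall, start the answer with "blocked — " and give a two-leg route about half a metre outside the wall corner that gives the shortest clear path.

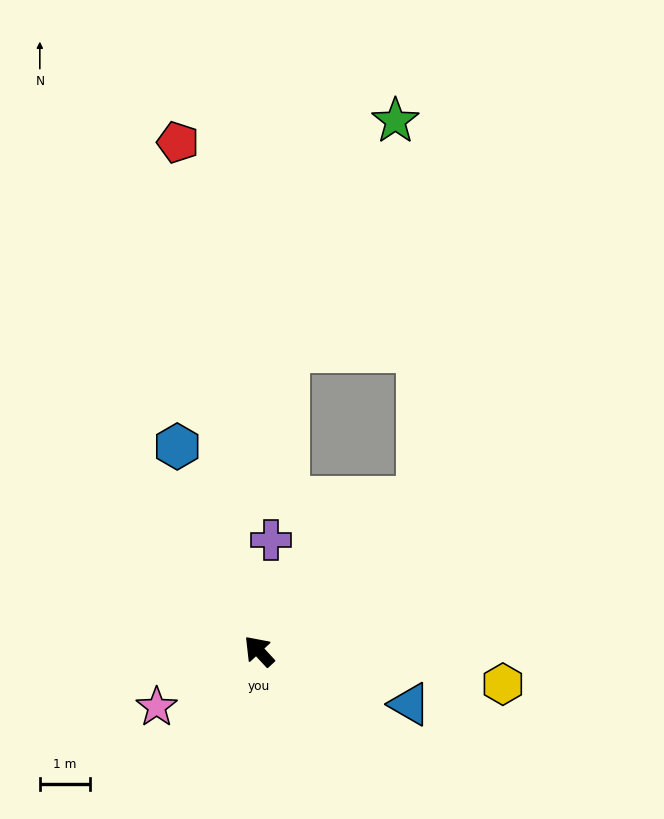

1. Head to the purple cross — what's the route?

turn right 49°, forward 2.2 m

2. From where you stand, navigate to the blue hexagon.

turn right 21°, forward 4.4 m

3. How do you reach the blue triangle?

turn right 152°, forward 3.2 m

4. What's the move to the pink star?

turn left 76°, forward 2.3 m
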